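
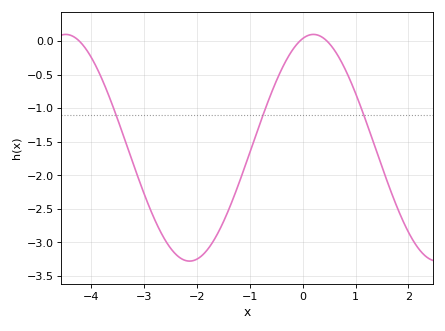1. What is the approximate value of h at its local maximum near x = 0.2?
0.1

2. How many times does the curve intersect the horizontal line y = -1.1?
3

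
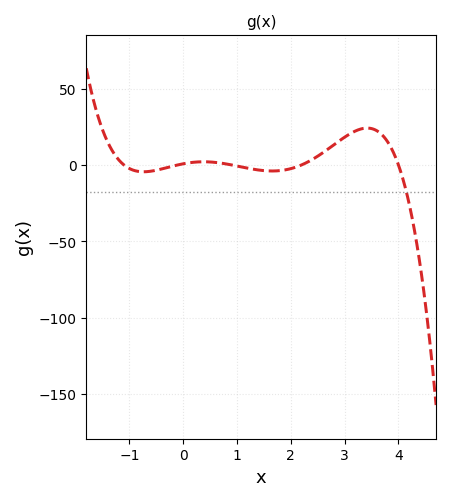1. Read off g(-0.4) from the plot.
-5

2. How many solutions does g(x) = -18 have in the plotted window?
1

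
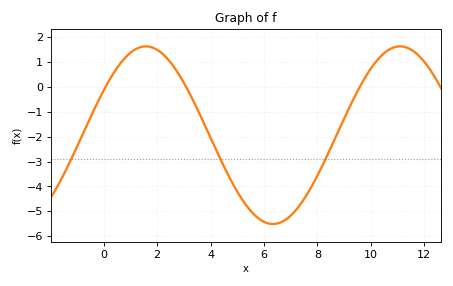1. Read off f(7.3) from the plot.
-4.81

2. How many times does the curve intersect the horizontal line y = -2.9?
3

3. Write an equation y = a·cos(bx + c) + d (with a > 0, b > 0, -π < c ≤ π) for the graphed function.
y = 3.57cos(0.66x - 1.04) - 1.94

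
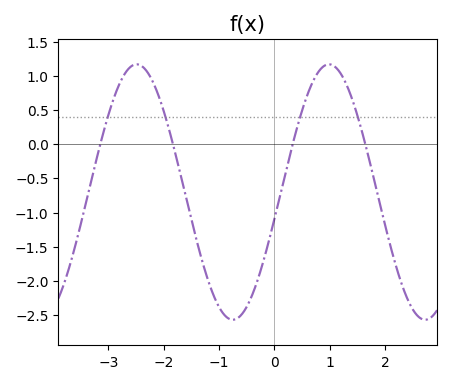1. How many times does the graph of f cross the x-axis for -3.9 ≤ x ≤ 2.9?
4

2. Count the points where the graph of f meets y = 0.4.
4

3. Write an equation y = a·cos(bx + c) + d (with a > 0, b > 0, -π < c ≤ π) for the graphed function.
y = 1.87cos(1.8x - 1.8) - 0.7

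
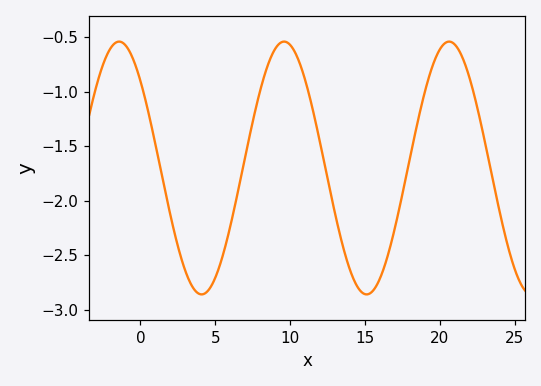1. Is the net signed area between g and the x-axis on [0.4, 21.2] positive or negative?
negative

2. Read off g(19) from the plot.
-1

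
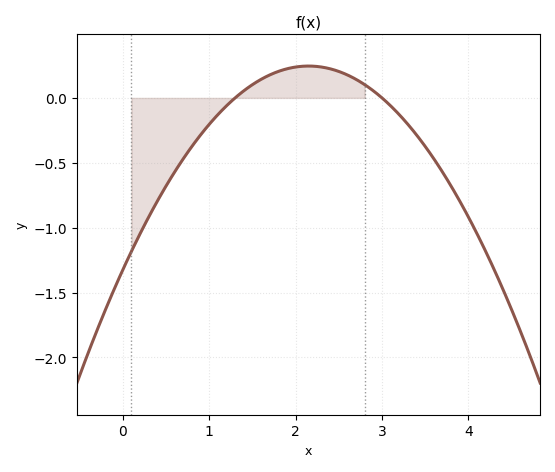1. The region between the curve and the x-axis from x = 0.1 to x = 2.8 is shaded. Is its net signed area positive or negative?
negative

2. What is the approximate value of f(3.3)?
-0.204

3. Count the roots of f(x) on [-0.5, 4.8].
2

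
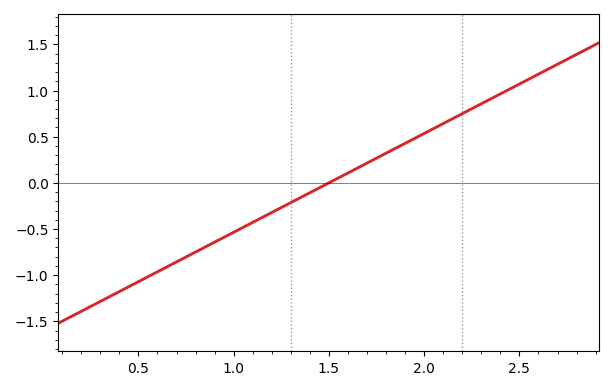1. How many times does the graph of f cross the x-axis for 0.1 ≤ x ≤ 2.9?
1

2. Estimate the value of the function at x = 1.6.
0.107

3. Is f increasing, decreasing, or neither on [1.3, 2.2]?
increasing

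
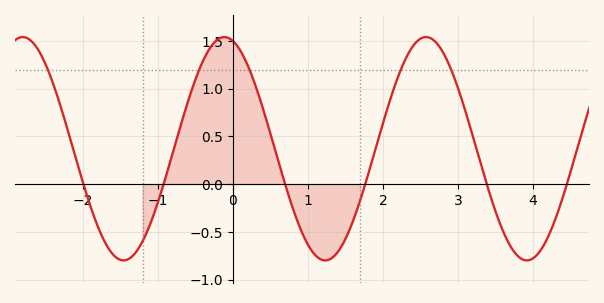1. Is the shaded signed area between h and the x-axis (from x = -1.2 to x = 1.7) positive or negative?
positive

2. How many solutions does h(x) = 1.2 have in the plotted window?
5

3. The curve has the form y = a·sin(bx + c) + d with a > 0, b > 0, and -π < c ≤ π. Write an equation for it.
y = 1.17sin(2.34x + 1.83) + 0.37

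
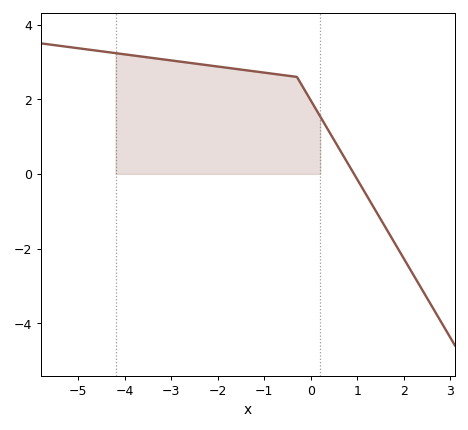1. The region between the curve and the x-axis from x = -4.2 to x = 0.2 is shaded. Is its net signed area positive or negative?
positive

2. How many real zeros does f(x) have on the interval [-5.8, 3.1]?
1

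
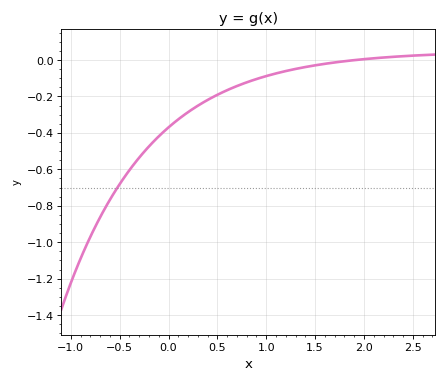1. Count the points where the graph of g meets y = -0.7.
1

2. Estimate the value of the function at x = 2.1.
0.009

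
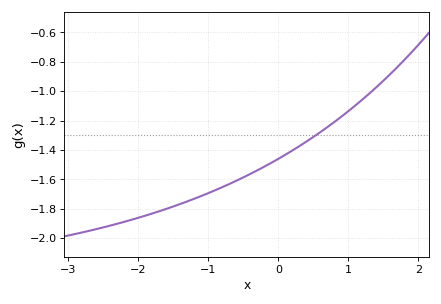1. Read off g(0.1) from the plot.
-1.43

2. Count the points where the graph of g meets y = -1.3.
1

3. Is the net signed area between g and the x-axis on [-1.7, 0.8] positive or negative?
negative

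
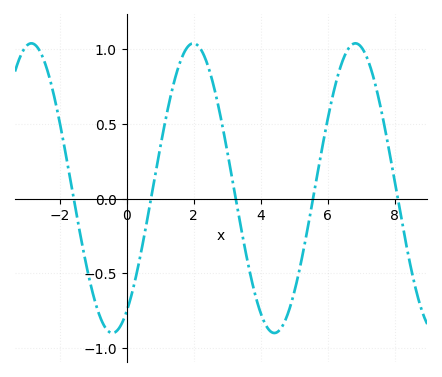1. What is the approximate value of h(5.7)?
0.174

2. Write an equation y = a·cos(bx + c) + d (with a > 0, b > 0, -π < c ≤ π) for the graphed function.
y = 0.97cos(1.3x - 2.59) + 0.07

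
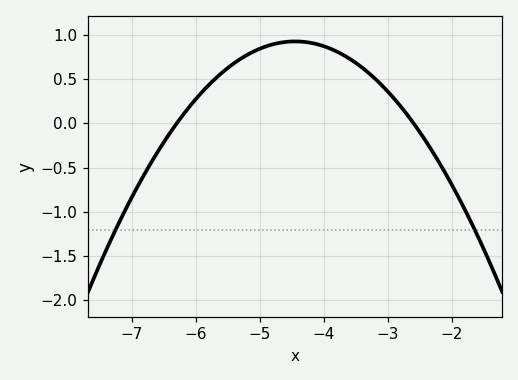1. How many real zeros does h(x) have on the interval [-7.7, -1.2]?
2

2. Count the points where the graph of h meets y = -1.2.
2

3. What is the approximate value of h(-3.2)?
0.502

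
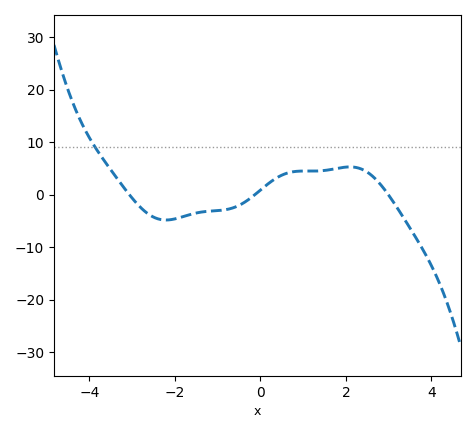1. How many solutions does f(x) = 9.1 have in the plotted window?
1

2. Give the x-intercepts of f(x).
-3, -0.2, 3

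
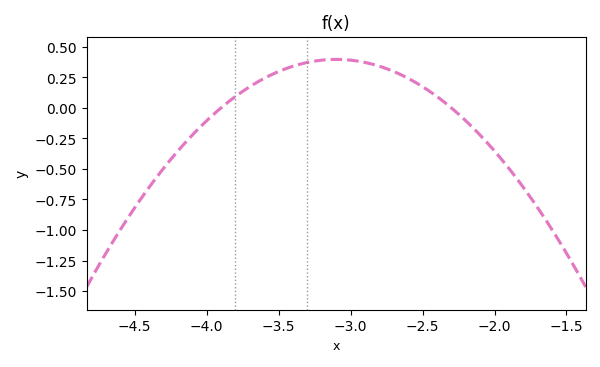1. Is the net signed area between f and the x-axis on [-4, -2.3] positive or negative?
positive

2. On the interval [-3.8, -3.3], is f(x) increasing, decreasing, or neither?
increasing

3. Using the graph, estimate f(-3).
0.391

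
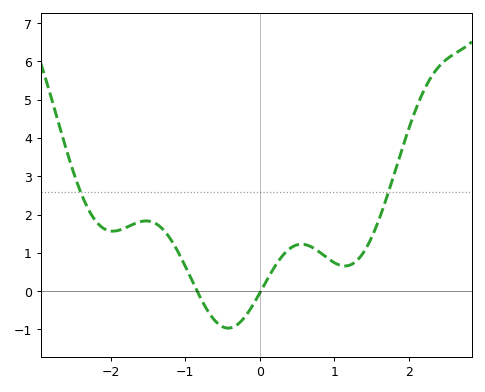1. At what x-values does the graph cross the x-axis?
-0.841, 0.013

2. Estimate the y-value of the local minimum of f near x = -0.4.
-0.965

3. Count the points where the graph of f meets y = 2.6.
2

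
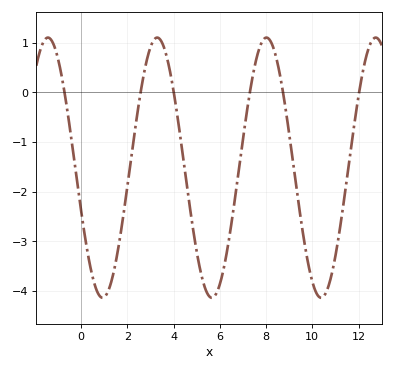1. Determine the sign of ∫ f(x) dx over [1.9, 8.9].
negative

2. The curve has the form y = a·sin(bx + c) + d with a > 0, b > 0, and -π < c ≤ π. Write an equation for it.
y = 2.62sin(1.3x - 2.8) - 1.52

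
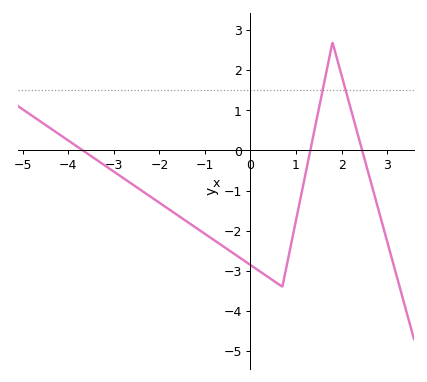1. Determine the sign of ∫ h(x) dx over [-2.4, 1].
negative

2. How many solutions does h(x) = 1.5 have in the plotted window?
2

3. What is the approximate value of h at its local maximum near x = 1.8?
2.69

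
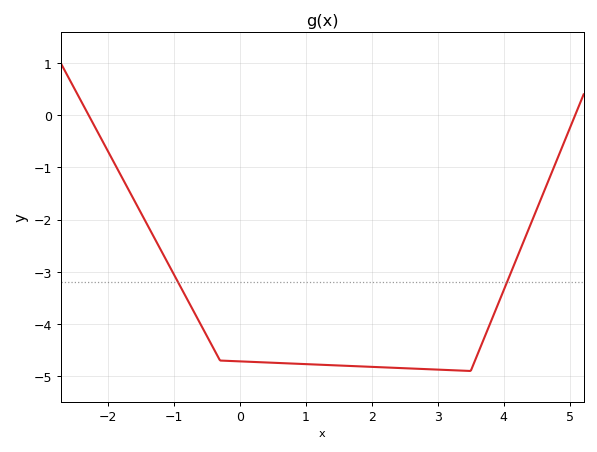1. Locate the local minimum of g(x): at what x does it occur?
3.5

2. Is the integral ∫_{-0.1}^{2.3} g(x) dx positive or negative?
negative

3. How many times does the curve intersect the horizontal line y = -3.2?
2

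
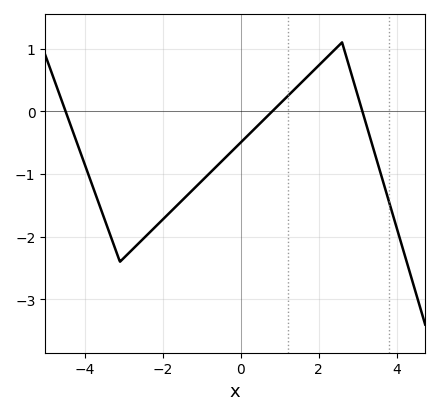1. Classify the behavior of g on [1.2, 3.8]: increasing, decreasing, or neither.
neither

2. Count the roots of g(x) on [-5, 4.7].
3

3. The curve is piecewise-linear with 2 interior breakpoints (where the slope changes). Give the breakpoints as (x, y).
(-3.1, -2.4); (2.6, 1.1)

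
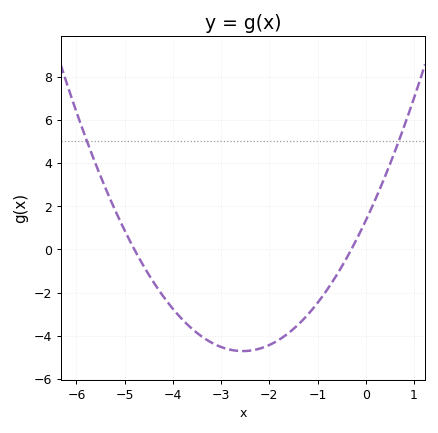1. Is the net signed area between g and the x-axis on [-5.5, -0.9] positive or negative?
negative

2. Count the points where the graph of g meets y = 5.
2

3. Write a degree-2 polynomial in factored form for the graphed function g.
y = 0.93(x + 4.8)(x + 0.3)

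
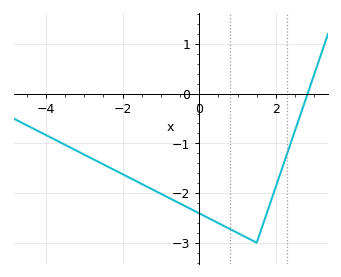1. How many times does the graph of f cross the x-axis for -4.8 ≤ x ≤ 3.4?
1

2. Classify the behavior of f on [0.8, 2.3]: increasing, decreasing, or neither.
neither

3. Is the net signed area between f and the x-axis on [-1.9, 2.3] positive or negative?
negative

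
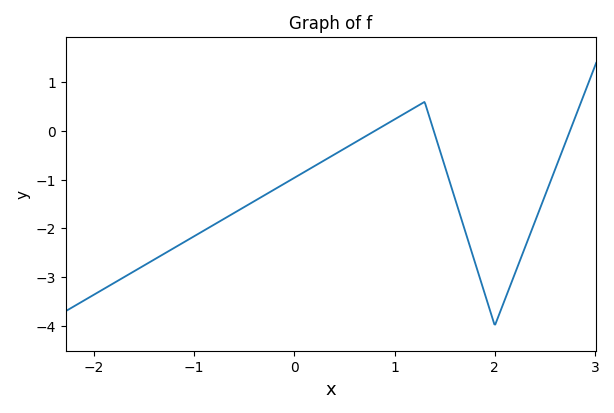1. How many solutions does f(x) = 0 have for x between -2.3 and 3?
3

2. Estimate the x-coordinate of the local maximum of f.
1.3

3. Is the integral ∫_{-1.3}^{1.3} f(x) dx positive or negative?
negative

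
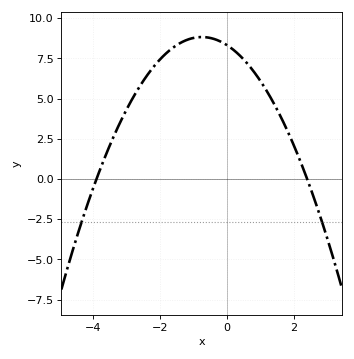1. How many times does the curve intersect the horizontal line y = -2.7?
2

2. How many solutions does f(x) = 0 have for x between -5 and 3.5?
2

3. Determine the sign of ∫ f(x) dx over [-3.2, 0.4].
positive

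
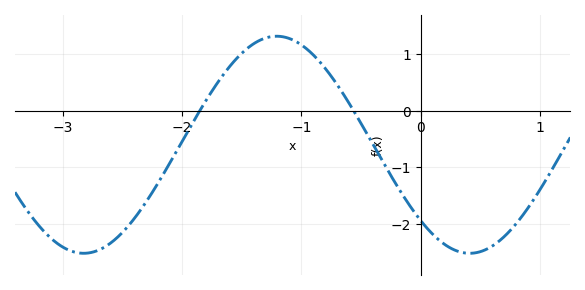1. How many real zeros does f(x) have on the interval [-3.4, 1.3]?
2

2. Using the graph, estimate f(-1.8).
0.2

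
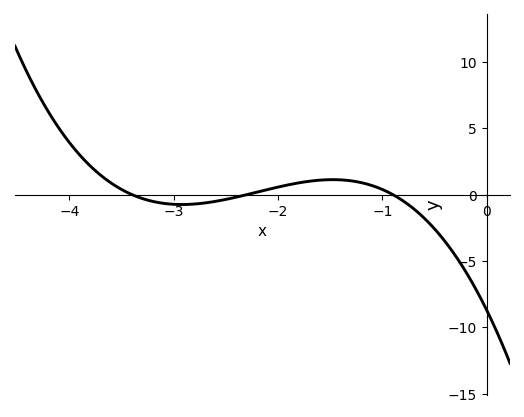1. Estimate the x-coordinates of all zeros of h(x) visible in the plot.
-3.4, -2.3, -0.9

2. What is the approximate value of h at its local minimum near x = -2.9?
-0.5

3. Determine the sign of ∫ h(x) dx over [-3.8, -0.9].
positive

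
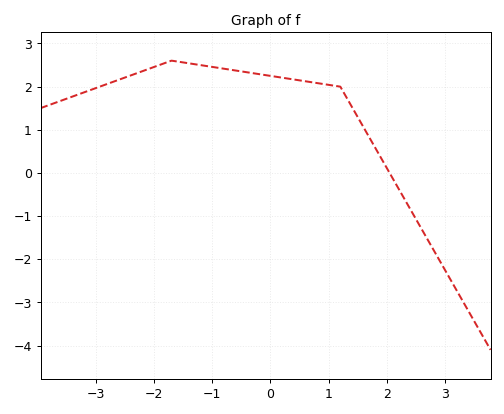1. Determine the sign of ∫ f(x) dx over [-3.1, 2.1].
positive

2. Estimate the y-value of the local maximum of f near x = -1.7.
2.6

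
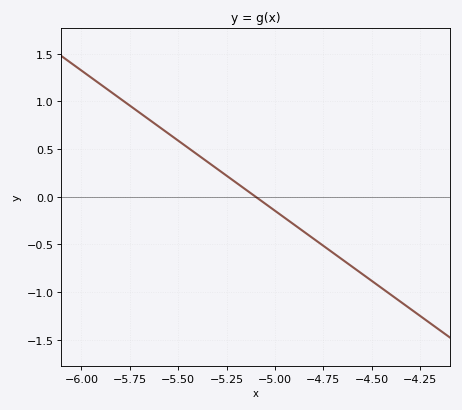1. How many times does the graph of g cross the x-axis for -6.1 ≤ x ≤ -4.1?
1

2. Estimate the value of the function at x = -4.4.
-1.03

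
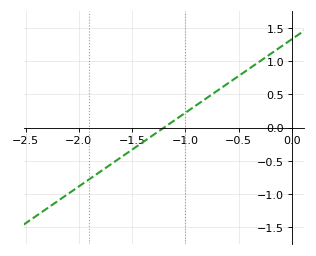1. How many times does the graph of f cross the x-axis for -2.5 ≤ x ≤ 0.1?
1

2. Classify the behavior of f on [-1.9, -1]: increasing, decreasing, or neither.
increasing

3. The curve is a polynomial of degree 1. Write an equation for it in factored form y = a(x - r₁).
y = 1.11(x + 1.2)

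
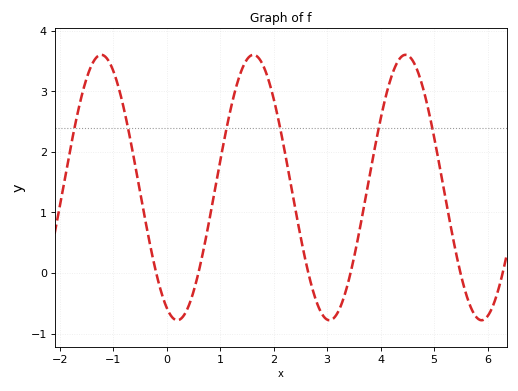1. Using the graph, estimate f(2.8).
-0.5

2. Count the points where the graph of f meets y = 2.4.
6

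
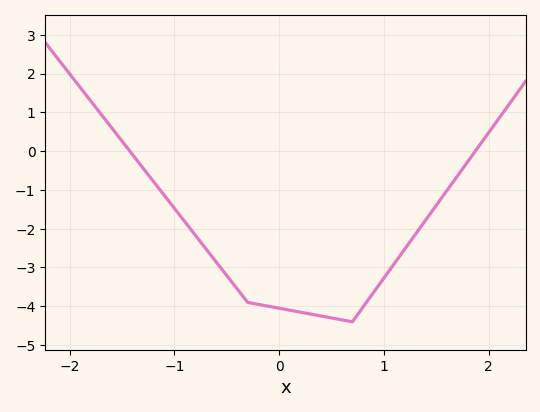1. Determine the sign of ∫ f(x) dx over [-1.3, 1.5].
negative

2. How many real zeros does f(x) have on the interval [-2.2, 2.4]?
2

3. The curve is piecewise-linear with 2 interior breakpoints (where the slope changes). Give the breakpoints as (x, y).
(-0.3, -3.9); (0.7, -4.4)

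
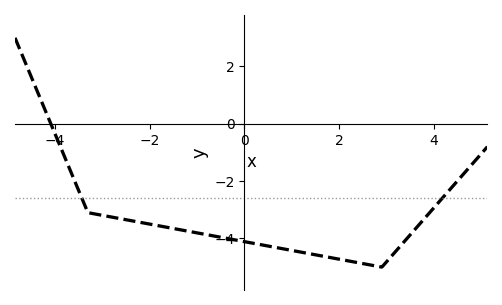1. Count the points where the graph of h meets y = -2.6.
2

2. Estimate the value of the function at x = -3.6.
-1.91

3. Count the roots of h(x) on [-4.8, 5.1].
1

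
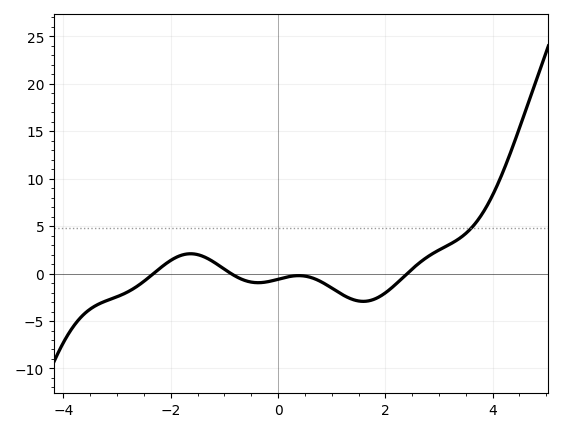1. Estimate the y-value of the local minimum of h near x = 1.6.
-3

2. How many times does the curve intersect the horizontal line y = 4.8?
1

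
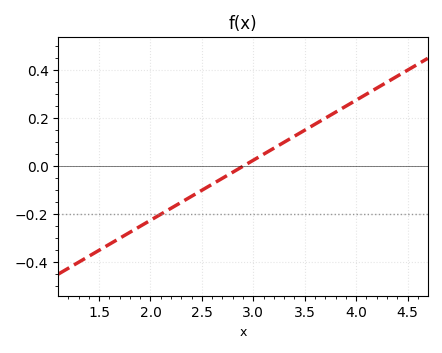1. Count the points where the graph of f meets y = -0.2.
1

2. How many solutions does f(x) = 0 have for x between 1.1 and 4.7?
1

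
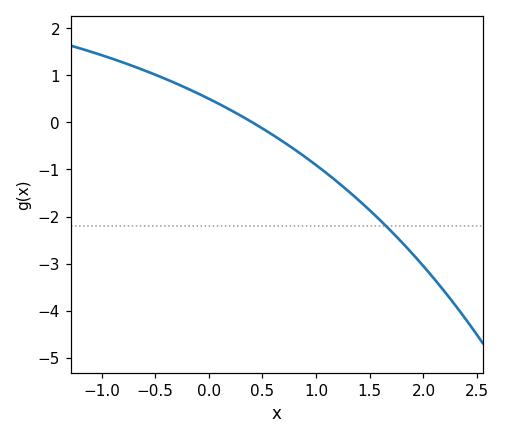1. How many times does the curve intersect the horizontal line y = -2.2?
1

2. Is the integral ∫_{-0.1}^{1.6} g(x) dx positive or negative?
negative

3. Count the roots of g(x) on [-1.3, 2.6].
1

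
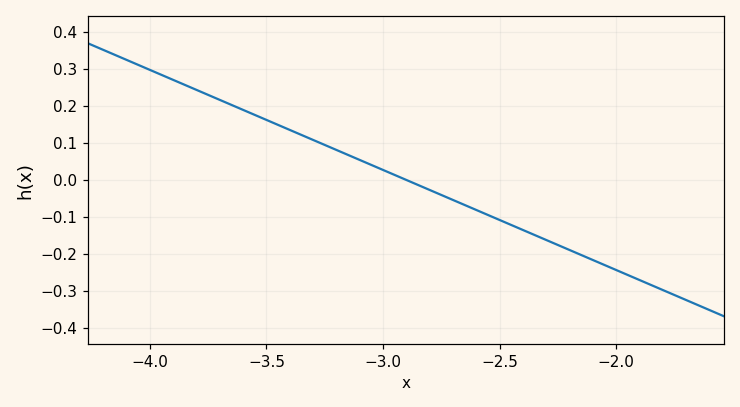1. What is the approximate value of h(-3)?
0.027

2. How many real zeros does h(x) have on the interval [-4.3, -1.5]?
1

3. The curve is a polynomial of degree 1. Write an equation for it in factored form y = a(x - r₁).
y = -0.27(x + 2.9)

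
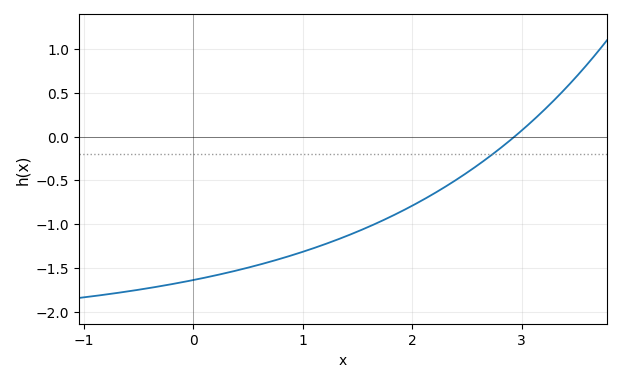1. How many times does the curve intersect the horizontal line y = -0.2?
1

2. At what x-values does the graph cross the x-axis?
2.94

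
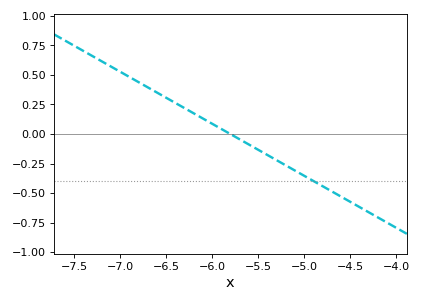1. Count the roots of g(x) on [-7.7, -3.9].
1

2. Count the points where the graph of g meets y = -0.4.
1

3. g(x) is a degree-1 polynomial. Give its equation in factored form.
y = -0.44(x + 5.8)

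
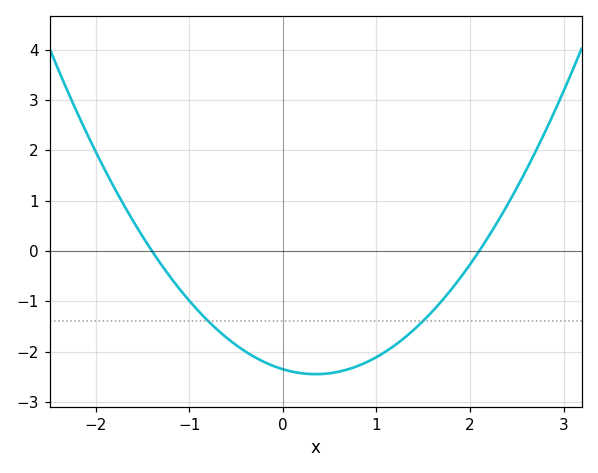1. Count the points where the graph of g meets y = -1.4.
2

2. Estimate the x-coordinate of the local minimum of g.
0.35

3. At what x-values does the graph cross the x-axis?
-1.4, 2.1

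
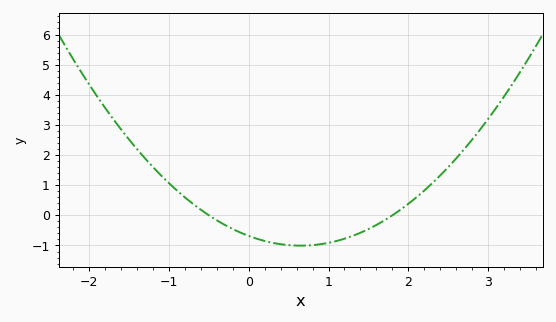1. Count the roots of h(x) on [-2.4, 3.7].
2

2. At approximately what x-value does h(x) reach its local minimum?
0.6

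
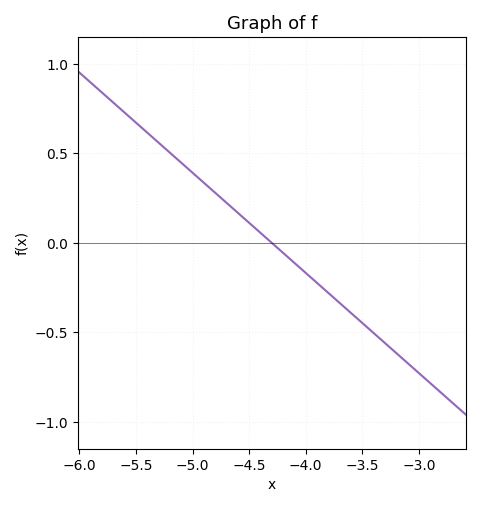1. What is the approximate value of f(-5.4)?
0.6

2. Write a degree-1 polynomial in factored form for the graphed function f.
y = -0.56(x + 4.3)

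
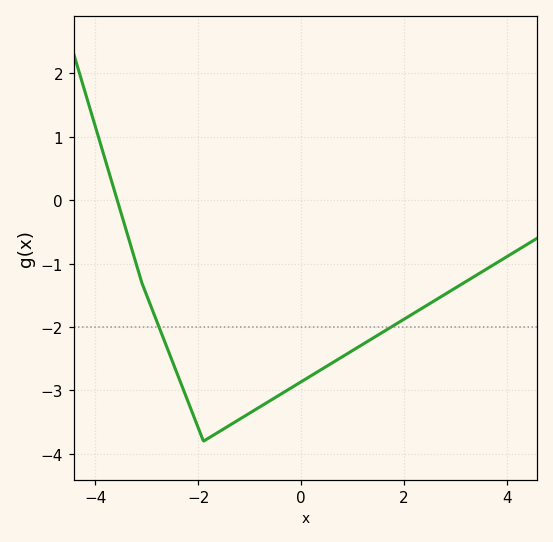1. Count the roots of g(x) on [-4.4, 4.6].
1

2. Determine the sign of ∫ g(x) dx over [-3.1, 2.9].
negative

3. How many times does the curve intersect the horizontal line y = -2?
2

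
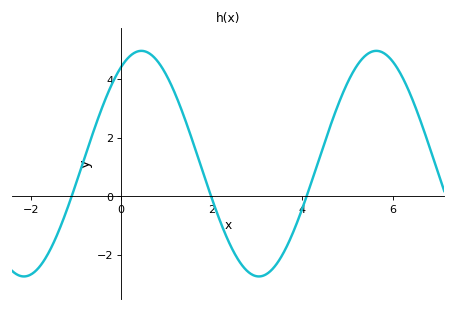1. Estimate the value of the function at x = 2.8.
-2.56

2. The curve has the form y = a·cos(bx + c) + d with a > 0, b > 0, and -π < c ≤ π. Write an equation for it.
y = 3.85cos(1.21x - 0.542) + 1.12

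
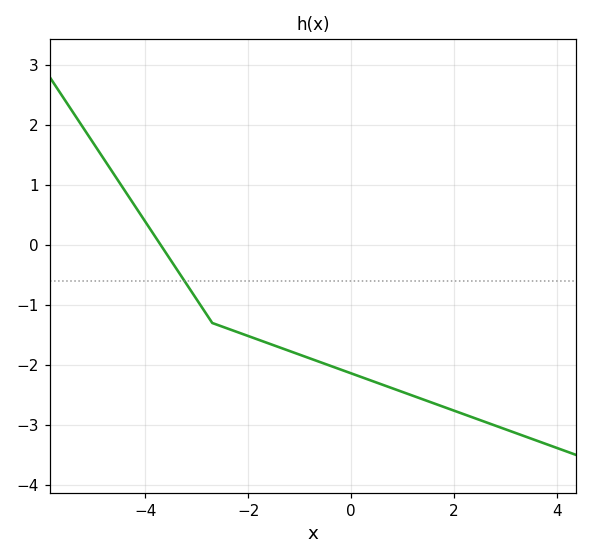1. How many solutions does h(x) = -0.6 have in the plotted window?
1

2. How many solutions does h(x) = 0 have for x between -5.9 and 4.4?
1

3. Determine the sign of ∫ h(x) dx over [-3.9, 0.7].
negative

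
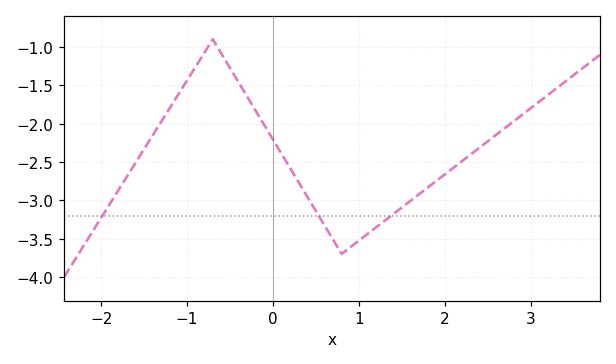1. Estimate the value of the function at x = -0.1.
-2.02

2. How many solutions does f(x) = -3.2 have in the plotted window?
3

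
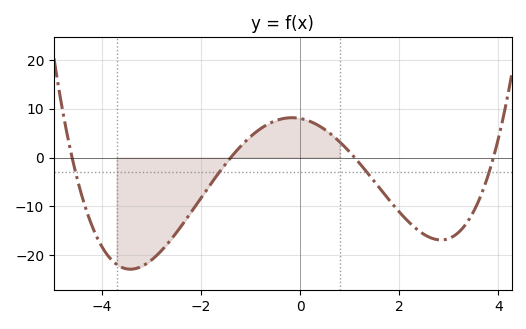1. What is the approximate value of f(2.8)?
-17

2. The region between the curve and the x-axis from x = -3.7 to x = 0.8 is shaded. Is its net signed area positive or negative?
negative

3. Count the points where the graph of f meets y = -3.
4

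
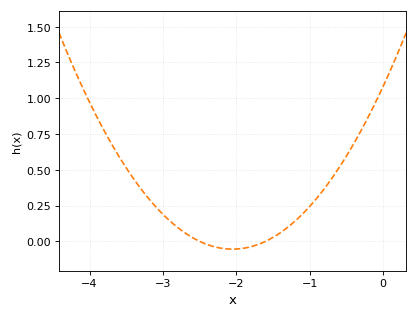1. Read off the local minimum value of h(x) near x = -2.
-0.055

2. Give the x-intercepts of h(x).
-2.5, -1.6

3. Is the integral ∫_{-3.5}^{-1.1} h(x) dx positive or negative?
positive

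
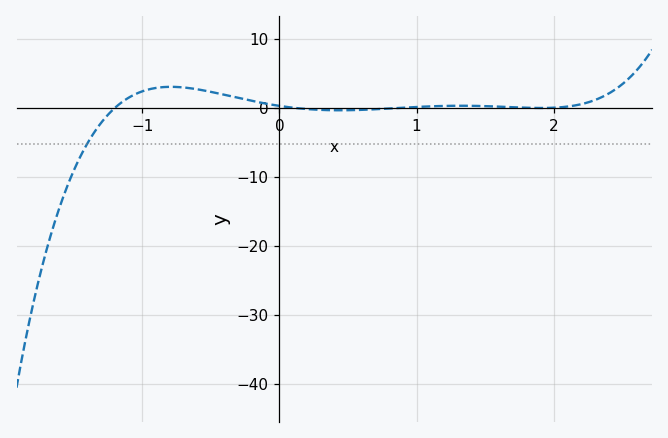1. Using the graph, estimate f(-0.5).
2.3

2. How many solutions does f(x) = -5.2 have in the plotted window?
1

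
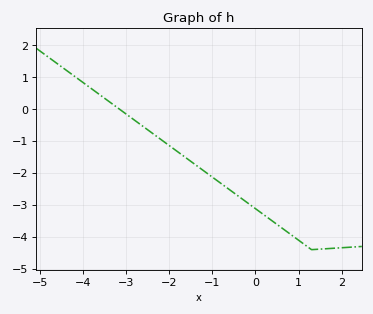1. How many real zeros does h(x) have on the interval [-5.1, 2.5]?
1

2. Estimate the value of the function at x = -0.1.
-3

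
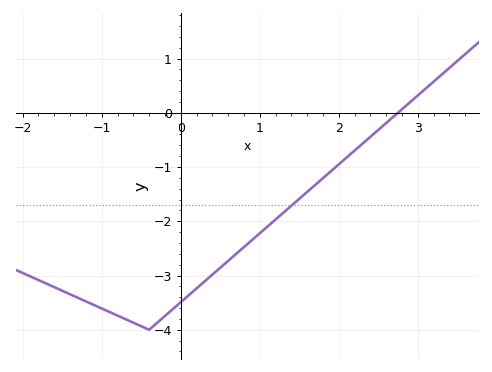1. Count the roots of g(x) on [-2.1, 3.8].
1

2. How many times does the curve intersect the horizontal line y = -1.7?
1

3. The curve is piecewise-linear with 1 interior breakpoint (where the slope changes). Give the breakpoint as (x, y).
(-0.4, -4)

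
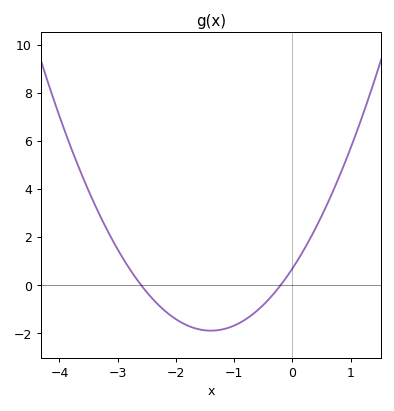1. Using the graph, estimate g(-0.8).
-1.43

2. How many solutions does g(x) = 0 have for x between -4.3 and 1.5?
2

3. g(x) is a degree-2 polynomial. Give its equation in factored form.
y = 1.32(x + 2.6)(x + 0.2)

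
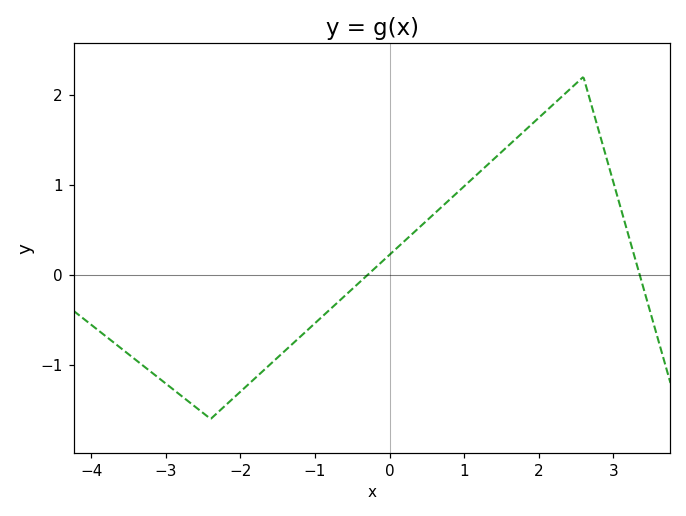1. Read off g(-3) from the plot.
-1.21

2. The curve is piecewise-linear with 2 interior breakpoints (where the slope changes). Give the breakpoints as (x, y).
(-2.4, -1.6); (2.6, 2.2)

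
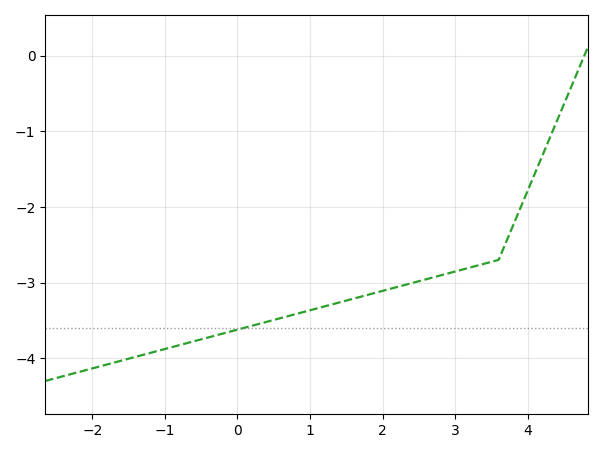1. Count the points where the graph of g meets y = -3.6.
1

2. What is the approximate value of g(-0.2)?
-3.67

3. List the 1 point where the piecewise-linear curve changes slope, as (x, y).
(3.6, -2.7)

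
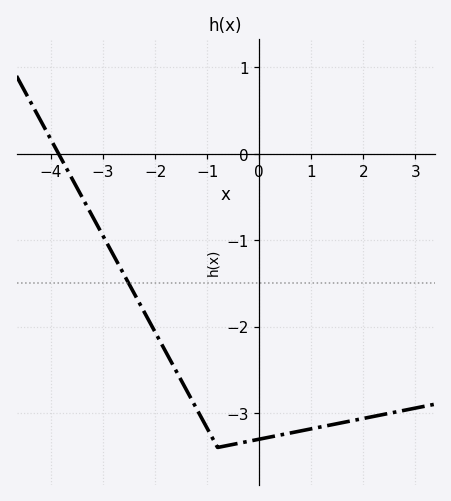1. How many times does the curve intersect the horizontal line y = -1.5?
1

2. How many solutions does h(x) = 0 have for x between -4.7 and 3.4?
1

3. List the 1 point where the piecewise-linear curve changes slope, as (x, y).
(-0.8, -3.4)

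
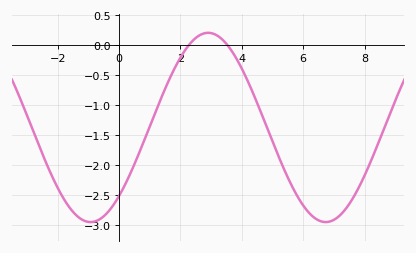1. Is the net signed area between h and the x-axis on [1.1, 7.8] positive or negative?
negative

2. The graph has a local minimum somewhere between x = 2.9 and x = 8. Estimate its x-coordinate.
6.73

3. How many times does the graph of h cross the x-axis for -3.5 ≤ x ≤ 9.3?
2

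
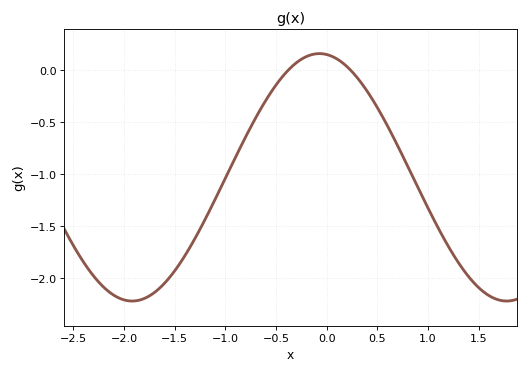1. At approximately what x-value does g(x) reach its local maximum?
-0.07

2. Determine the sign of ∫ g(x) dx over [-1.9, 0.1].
negative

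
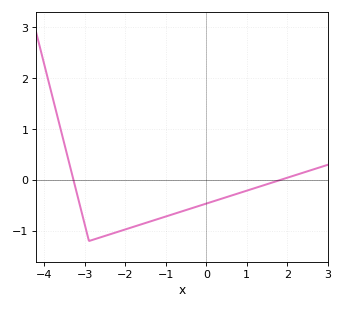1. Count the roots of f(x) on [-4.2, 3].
2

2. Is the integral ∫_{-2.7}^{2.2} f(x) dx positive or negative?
negative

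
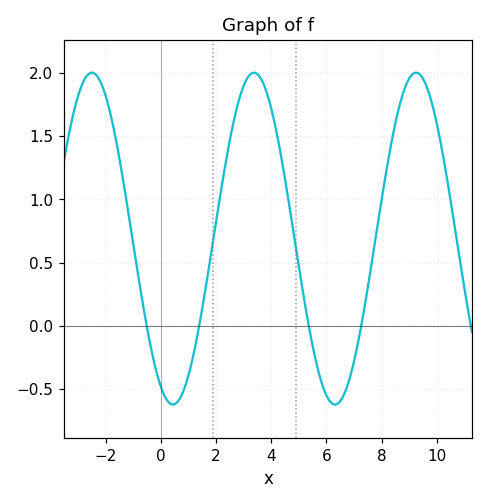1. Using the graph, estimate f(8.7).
1.8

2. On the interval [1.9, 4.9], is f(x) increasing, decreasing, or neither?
neither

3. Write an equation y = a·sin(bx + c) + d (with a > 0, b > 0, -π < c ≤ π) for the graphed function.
y = 1.31sin(1.1x - 2) + 0.69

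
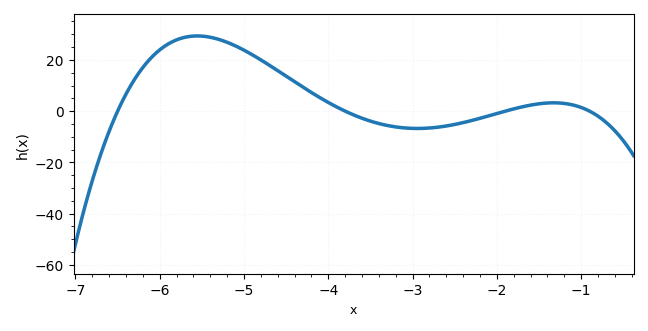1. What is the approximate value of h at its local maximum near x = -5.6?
30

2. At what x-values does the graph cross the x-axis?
-6.5, -3.8, -1.9, -0.9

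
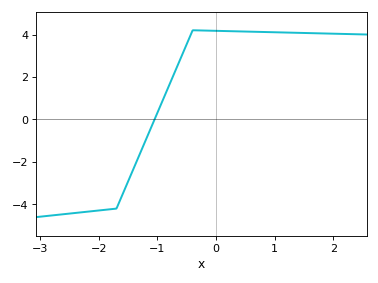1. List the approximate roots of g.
-1.05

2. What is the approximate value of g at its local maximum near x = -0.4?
4.2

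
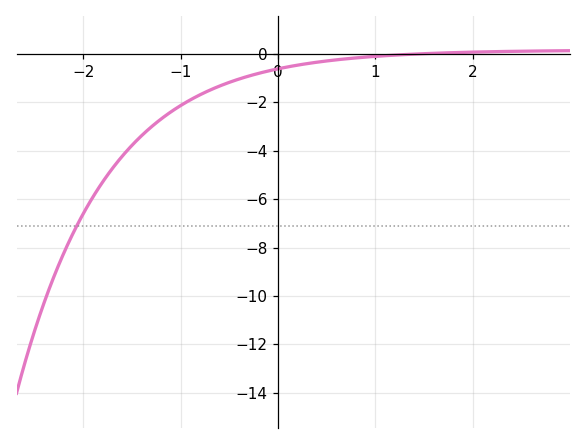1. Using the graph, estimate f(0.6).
-0.2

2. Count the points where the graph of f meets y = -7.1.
1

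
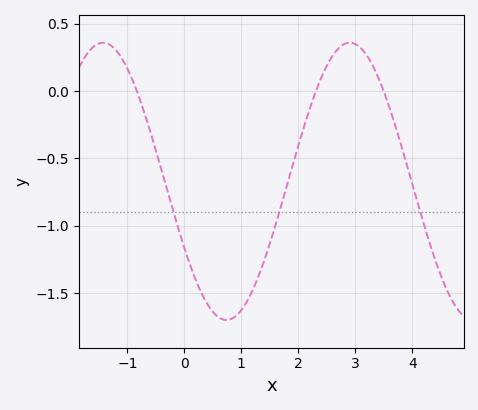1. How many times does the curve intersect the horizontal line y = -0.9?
3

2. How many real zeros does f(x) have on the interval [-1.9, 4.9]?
3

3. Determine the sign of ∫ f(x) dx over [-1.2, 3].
negative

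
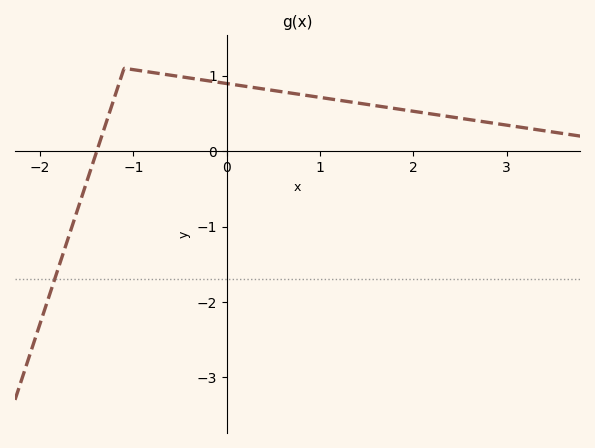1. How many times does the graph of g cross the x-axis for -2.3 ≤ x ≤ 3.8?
1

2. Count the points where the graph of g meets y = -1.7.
1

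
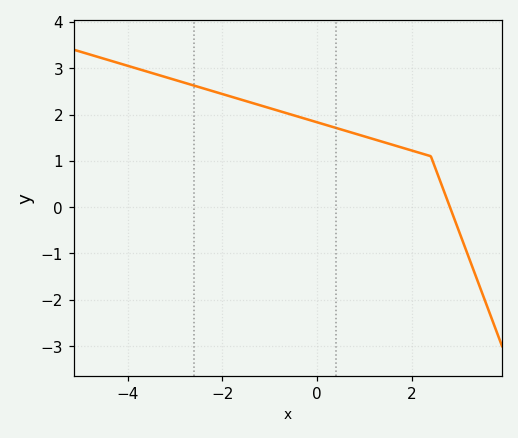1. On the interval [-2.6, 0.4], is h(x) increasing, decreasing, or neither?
decreasing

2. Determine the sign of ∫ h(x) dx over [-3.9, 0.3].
positive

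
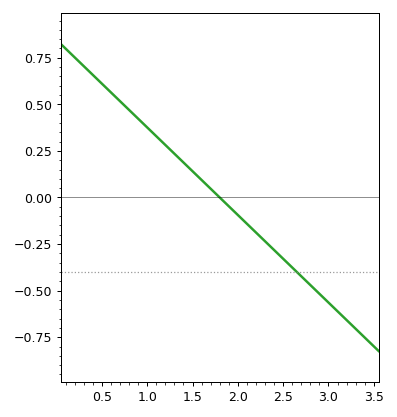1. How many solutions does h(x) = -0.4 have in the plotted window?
1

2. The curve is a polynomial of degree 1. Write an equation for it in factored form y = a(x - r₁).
y = -0.47(x - 1.8)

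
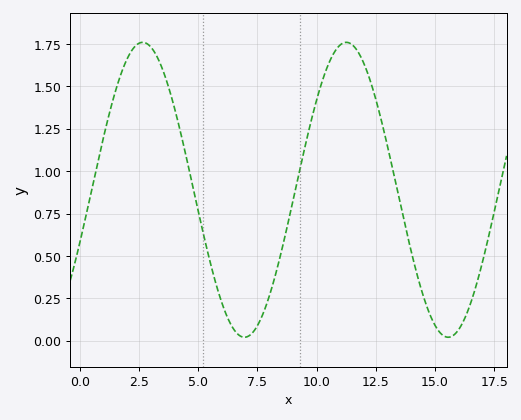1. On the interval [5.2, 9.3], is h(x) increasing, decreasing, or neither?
neither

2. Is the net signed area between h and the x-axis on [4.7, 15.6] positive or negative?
positive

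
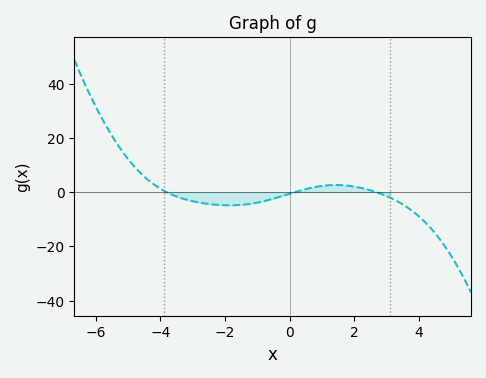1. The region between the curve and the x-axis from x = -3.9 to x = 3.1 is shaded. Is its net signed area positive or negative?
negative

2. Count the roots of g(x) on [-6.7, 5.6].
3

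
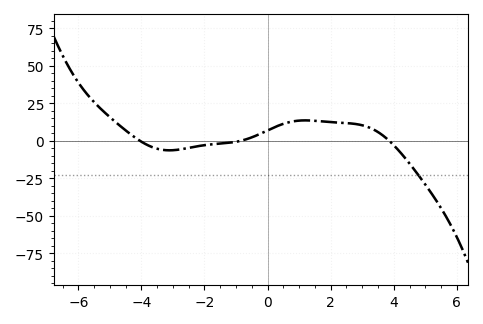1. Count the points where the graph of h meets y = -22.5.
1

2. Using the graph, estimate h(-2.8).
-5.77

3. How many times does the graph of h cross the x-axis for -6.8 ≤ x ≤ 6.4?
3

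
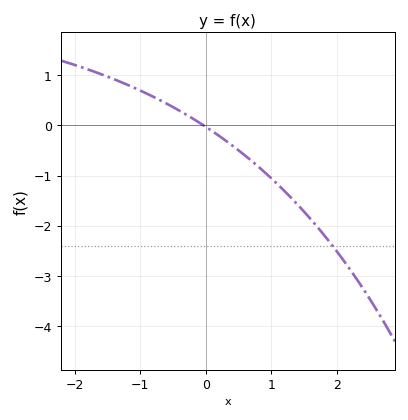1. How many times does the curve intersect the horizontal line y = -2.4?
1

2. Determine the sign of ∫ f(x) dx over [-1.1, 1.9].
negative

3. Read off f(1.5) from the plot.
-1.72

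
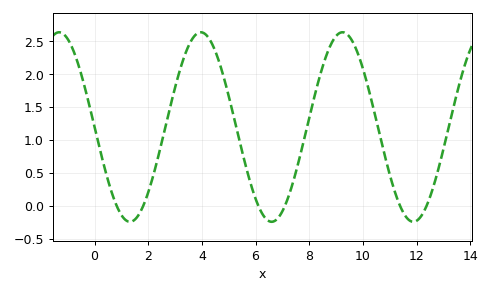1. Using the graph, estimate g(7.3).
0.25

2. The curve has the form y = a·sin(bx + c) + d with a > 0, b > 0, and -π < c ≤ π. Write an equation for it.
y = 1.44sin(1.2x - 3.1) + 1.2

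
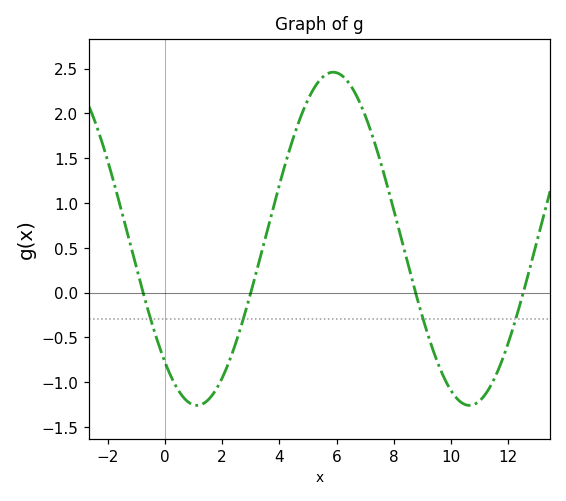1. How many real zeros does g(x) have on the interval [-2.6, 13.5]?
4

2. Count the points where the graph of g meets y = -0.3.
4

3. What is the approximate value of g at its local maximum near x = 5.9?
2.46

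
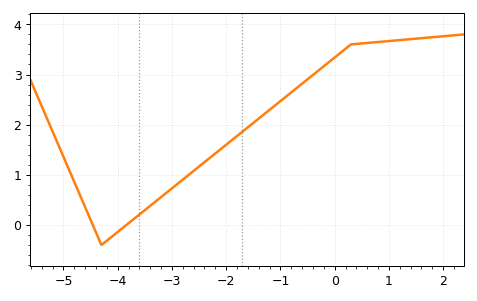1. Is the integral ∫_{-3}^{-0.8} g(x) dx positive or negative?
positive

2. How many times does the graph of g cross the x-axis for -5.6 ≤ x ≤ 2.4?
2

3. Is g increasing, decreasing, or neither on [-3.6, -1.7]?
increasing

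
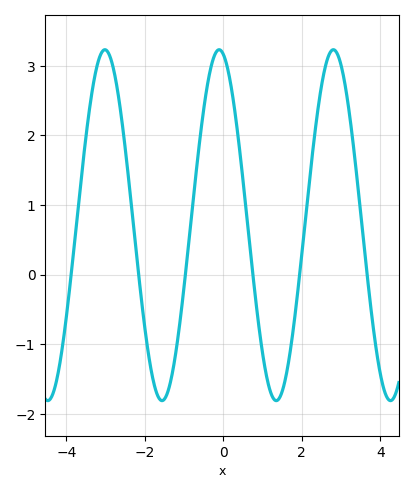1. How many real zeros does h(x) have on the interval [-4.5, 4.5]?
6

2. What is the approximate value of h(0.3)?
2.3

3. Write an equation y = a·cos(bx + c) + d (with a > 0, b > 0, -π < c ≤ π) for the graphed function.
y = 2.52cos(2.2x + 0.23) + 0.71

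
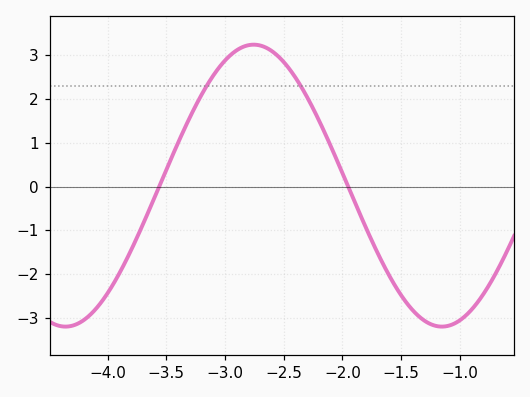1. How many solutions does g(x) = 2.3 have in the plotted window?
2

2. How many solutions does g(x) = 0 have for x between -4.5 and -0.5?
2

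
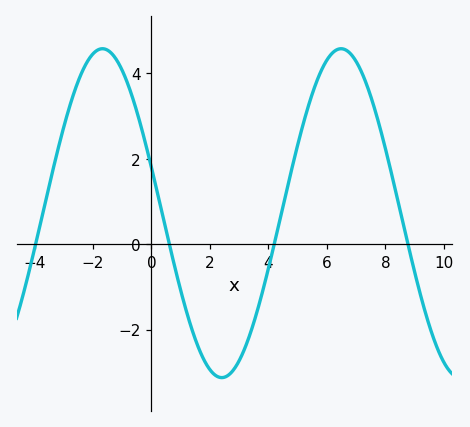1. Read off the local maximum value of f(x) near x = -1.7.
4.6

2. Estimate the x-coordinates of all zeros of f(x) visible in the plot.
-4, 0.6, 4.2, 8.8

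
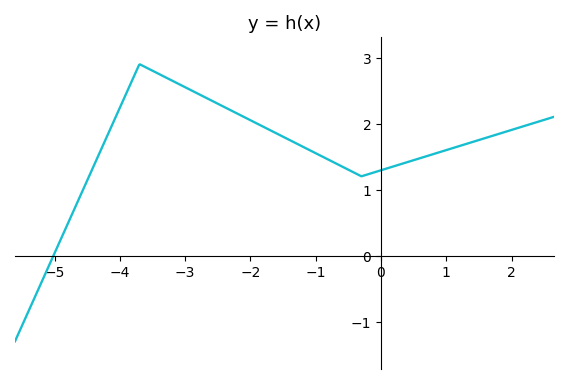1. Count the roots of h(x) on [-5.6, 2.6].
1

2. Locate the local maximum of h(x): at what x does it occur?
-3.6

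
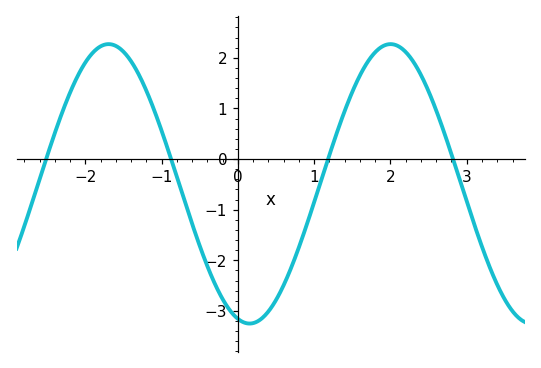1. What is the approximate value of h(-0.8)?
-0.352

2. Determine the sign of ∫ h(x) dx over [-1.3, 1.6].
negative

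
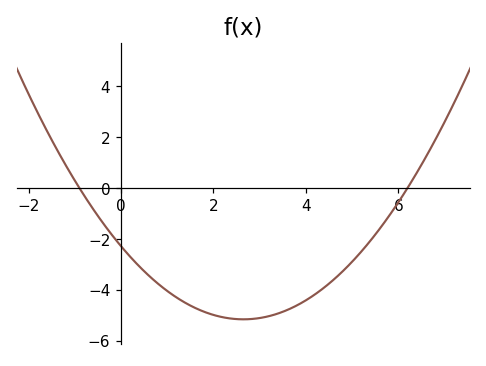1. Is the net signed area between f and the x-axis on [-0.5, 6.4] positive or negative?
negative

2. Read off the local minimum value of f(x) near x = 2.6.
-5.17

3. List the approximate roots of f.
-0.9, 6.2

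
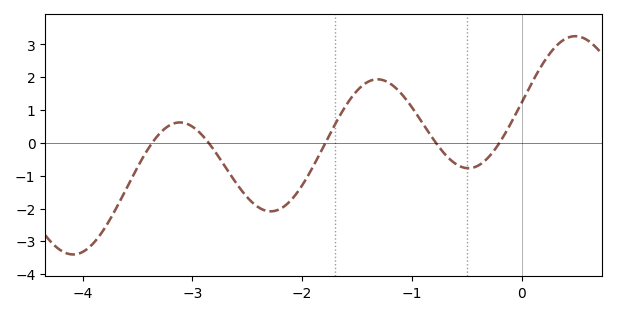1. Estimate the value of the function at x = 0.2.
2.46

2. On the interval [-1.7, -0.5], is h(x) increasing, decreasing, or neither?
neither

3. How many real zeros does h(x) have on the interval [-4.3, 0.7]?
5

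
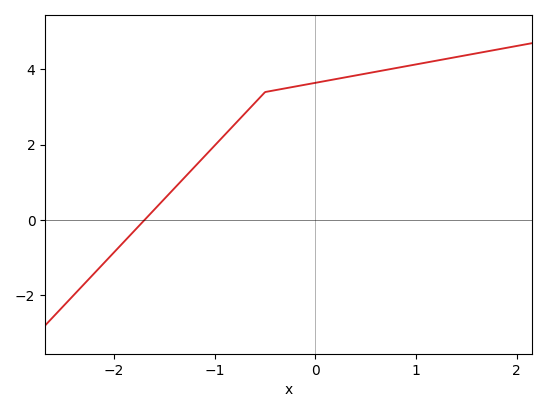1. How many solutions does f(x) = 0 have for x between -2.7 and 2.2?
1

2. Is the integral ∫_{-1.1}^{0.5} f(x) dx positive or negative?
positive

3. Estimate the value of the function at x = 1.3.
4.3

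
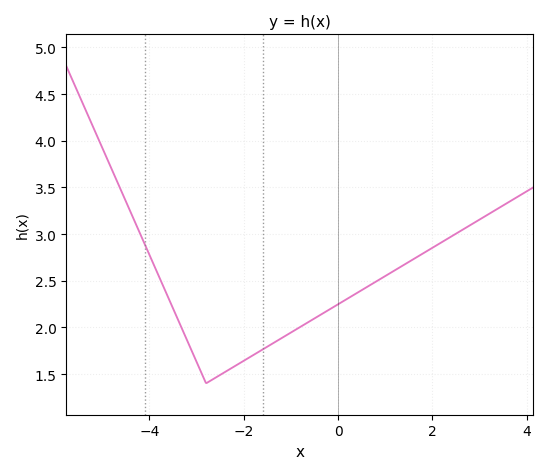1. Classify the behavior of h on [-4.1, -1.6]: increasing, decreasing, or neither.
neither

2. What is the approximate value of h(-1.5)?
1.79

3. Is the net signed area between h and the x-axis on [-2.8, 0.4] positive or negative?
positive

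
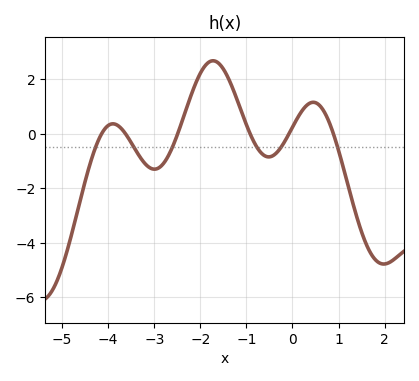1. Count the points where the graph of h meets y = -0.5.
6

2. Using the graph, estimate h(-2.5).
-0.037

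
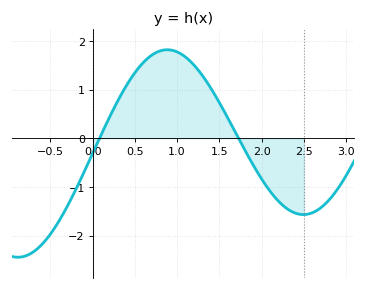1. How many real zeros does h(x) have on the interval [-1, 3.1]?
2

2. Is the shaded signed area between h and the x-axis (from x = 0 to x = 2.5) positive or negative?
positive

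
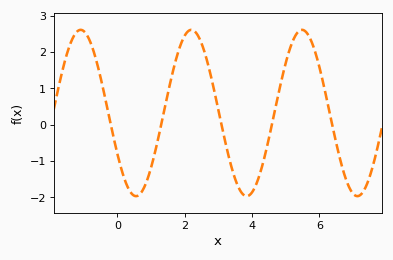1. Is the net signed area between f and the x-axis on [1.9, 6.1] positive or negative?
positive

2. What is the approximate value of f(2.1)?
2.57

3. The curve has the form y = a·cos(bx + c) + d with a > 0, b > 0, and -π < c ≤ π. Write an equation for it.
y = 2.29cos(1.91x + 2.09) + 0.32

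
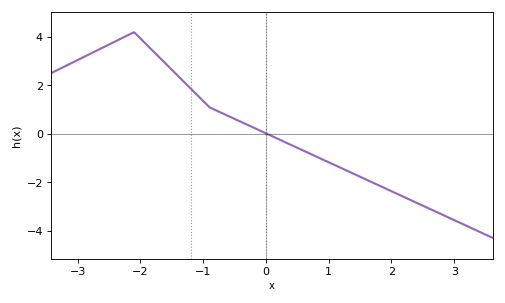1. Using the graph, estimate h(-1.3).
2.13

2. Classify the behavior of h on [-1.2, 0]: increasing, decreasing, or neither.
decreasing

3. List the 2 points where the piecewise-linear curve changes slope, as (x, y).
(-2.1, 4.2); (-0.9, 1.1)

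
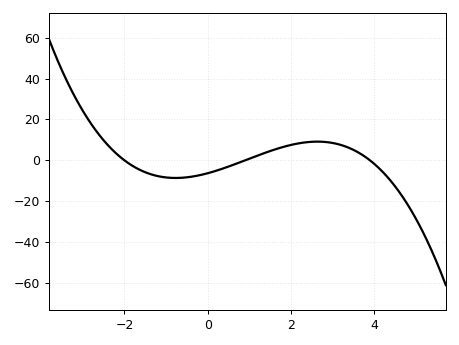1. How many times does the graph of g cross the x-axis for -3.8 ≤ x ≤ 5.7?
3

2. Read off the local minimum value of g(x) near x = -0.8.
-8.63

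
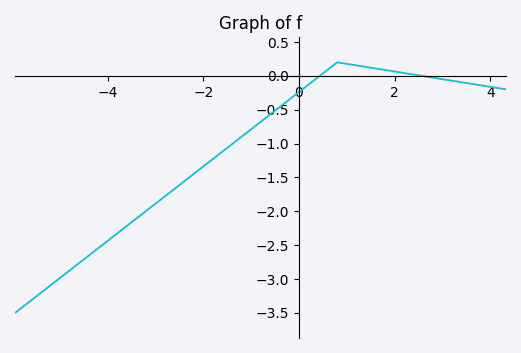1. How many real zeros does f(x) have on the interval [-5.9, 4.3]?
2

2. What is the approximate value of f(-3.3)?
-2.05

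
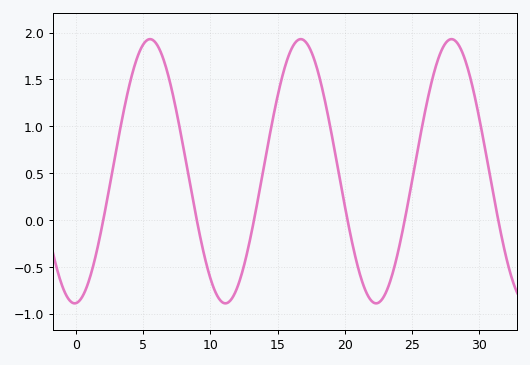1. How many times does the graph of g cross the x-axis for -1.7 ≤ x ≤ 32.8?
6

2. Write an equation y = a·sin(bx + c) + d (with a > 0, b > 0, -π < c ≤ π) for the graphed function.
y = 1.41sin(0.56x - 1.5) + 0.52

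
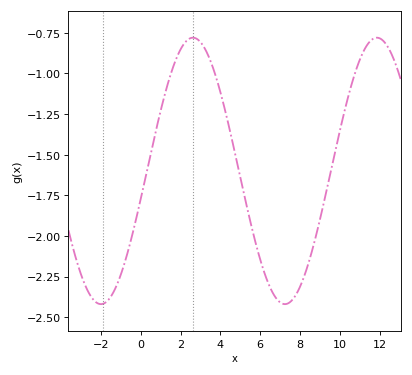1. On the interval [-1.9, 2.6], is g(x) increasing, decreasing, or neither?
increasing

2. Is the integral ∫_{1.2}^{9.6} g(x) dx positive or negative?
negative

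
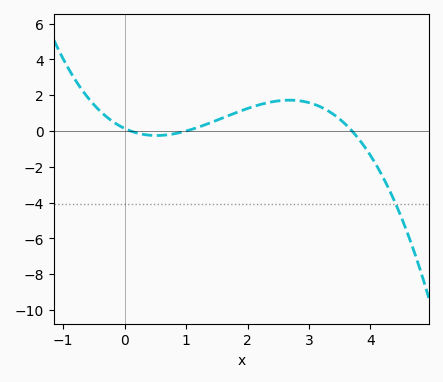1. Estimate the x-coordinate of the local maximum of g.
2.7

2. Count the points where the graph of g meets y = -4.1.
1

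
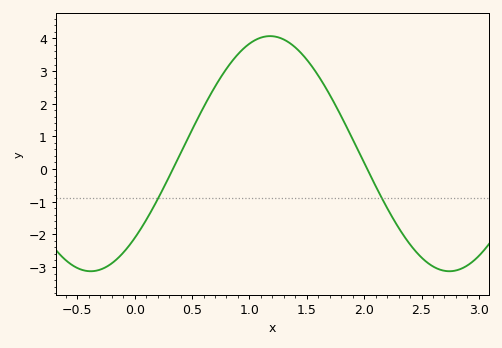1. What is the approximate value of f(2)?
0.2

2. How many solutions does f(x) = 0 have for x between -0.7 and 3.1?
2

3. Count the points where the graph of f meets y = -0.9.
2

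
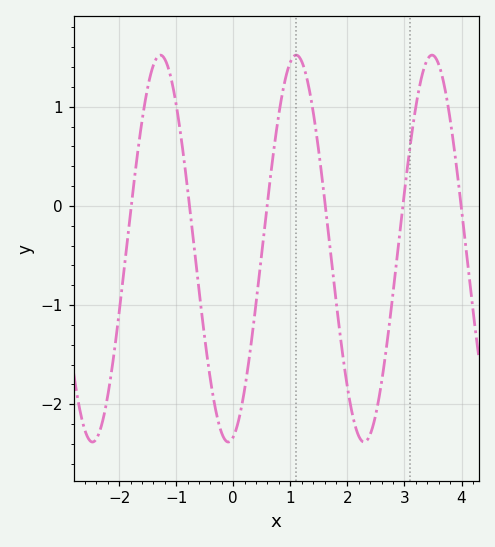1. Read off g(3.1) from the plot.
0.6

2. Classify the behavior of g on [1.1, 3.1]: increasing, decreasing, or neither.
neither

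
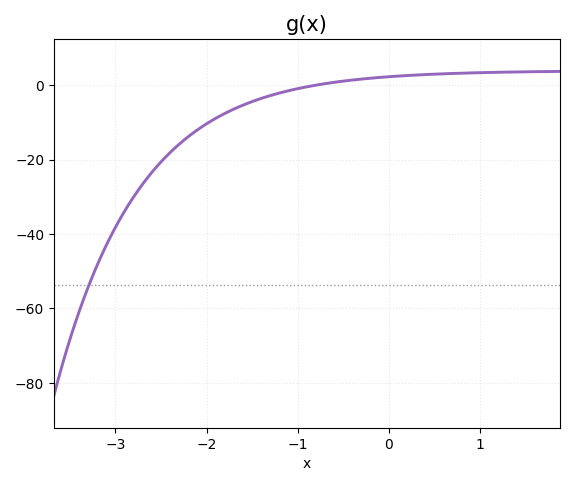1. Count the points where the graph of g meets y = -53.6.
1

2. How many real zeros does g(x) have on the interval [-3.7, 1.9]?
1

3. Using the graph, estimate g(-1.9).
-8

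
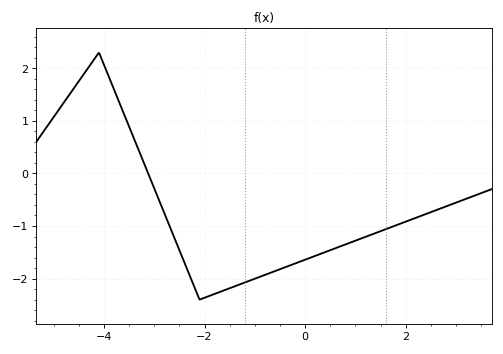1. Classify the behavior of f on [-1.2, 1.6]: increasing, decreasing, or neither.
increasing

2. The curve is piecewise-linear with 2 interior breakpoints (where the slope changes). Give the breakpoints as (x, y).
(-4.1, 2.3); (-2.1, -2.4)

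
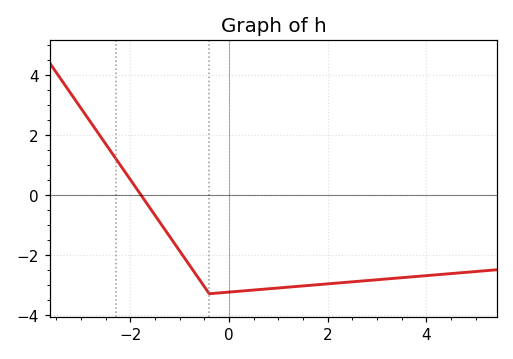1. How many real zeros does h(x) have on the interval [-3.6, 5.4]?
1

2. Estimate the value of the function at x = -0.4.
-3.2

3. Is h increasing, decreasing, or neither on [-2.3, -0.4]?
decreasing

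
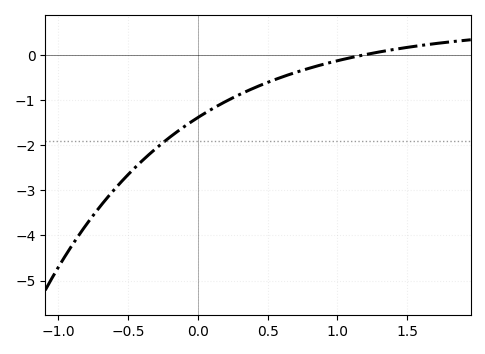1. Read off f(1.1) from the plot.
-0.1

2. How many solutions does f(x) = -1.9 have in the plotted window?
1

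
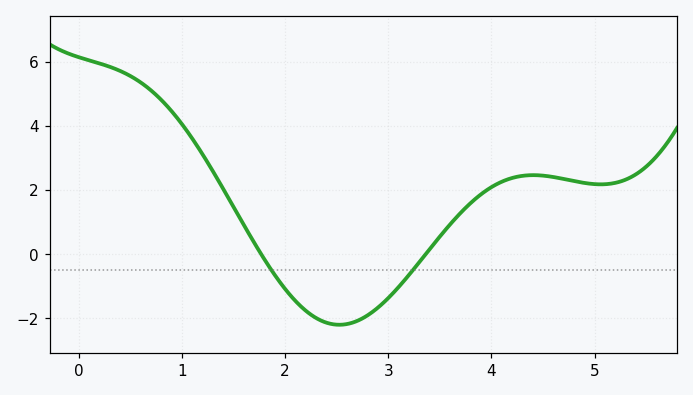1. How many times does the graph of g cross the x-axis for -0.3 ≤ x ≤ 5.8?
2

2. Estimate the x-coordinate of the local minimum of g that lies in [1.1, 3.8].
2.5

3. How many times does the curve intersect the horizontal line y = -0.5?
2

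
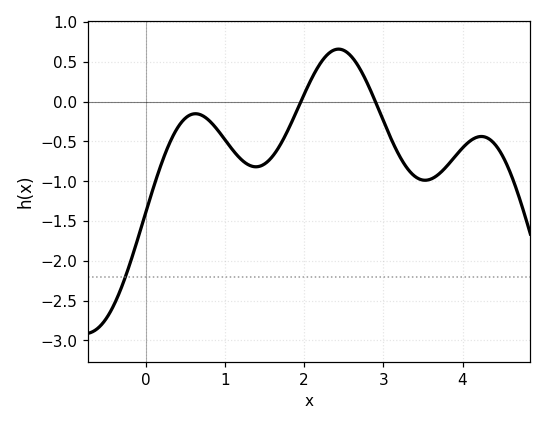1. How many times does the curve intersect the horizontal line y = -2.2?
1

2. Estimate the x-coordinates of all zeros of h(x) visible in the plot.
1.96, 2.9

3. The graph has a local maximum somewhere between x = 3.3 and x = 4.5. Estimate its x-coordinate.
4.24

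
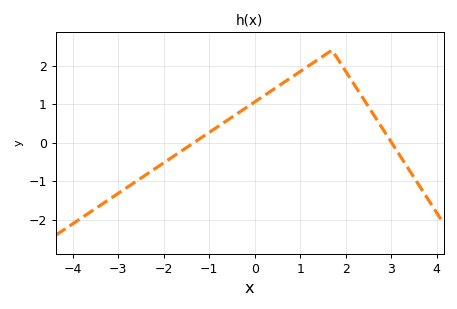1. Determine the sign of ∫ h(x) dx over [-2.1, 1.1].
positive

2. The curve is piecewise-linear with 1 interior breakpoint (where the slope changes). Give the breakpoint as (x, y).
(1.7, 2.4)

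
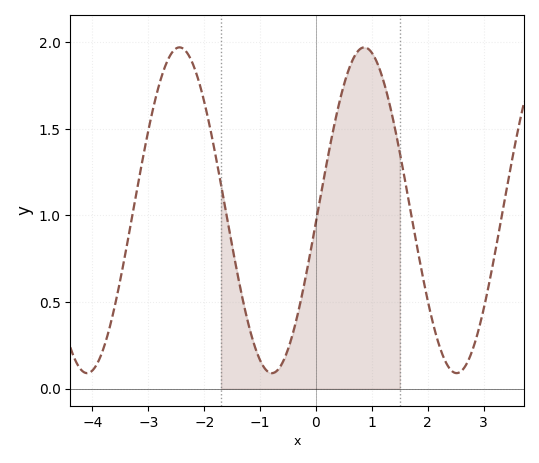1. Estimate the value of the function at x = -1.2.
0.361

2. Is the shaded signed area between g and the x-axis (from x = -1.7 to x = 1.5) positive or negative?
positive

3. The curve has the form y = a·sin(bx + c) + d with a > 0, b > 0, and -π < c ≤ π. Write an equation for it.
y = 0.94sin(1.9x - 0.07) + 1.03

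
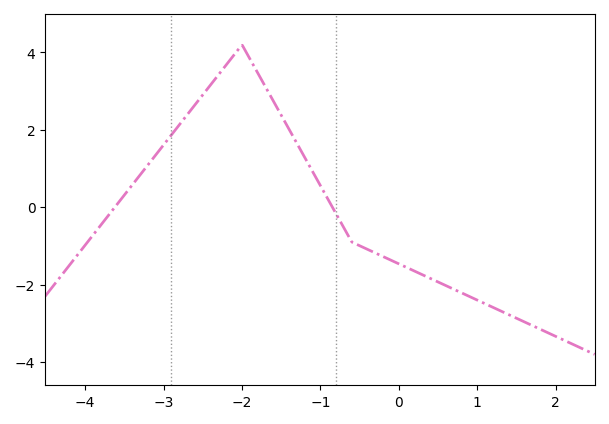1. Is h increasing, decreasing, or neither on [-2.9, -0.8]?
neither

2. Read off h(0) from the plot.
-1.46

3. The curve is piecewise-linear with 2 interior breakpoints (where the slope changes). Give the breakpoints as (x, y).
(-2, 4.2); (-0.6, -0.9)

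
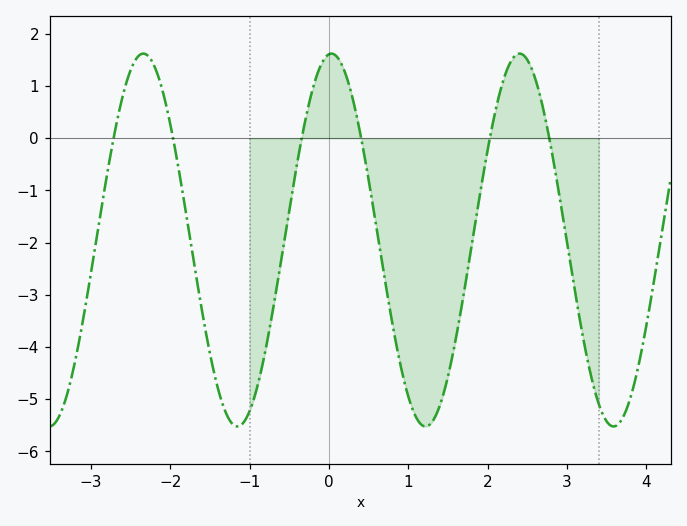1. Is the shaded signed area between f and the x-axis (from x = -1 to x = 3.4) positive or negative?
negative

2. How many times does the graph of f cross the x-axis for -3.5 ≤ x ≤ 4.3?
6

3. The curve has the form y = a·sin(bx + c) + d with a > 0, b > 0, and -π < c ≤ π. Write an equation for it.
y = 3.57sin(2.6x + 1.5) - 1.95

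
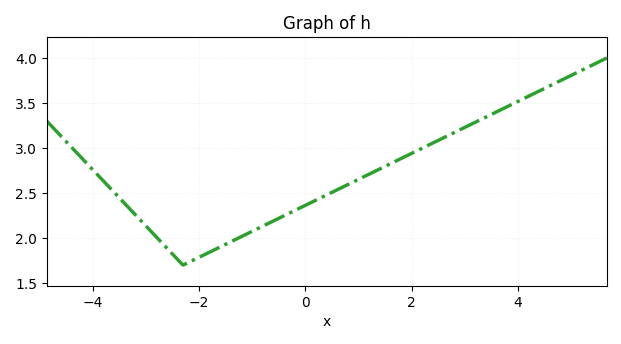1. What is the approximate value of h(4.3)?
3.6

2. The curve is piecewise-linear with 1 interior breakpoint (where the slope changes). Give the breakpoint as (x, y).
(-2.3, 1.7)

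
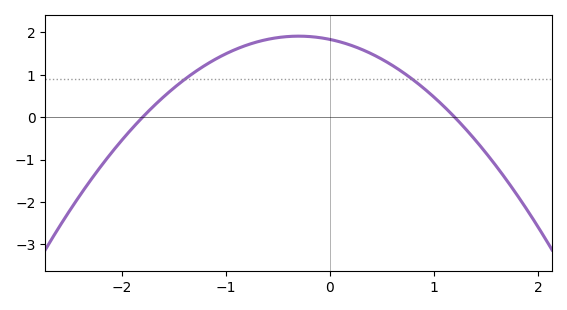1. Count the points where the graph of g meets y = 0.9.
2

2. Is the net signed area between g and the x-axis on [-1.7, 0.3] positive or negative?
positive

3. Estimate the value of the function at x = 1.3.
-0.263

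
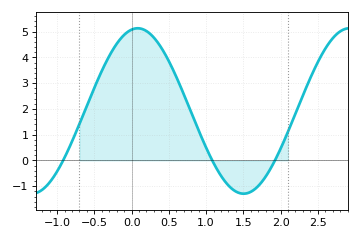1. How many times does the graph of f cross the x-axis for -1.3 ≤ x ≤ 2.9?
3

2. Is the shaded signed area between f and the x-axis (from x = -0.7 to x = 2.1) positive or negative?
positive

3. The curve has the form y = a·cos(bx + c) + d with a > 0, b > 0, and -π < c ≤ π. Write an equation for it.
y = 3.21cos(2.2x - 0.18) + 1.92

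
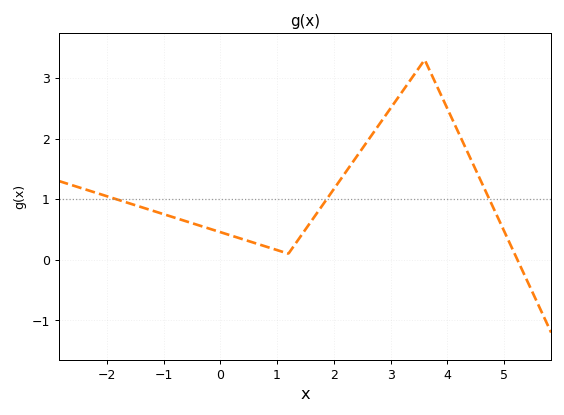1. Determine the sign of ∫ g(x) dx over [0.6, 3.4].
positive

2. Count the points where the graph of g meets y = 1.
3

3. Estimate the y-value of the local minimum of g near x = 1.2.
0.1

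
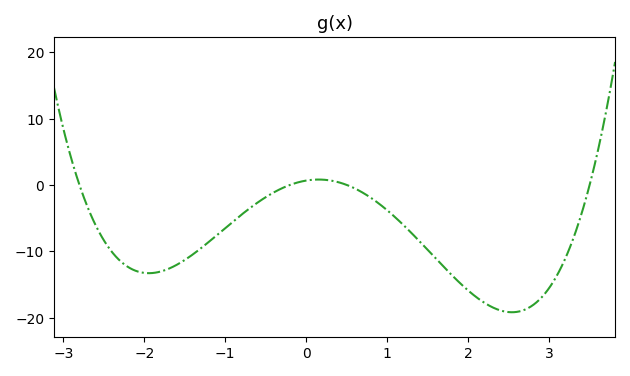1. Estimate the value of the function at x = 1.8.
-14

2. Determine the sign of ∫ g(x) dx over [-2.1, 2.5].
negative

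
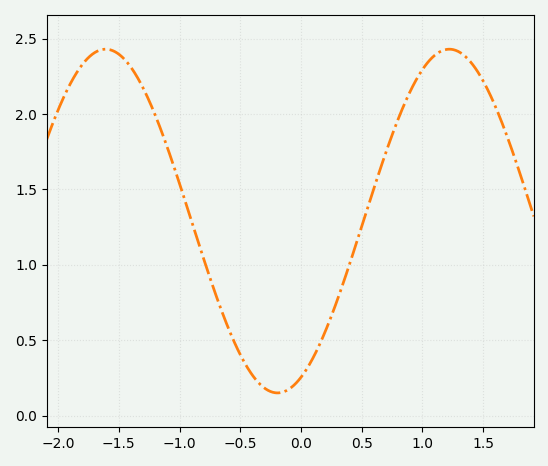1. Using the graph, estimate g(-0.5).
0.404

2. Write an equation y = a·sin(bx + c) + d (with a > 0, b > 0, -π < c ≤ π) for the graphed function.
y = 1.14sin(2.22x - 1.14) + 1.29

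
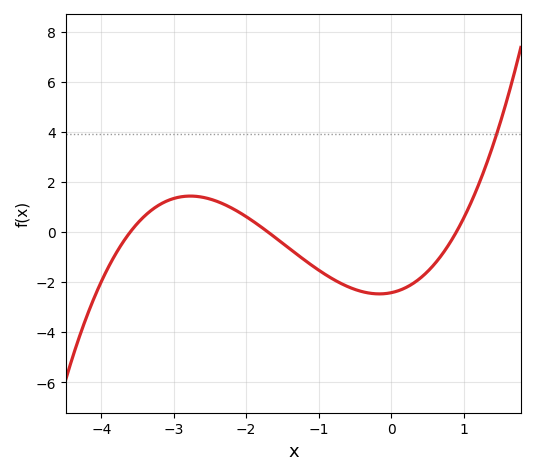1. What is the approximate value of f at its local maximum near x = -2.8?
1.43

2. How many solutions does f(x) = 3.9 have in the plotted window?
1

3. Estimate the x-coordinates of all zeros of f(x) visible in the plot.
-3.6, -1.7, 0.9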